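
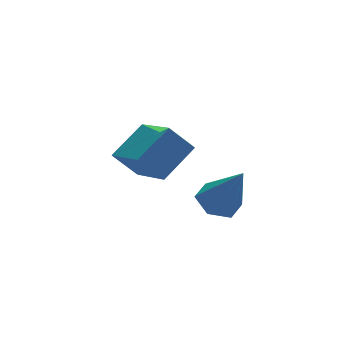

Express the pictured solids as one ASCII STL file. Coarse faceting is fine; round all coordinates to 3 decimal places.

solid 
facet normal -0.624 0.259 0.737
outer loop
vertex 1.469 0.303 3.67
vertex 2.632 0.853 4.461
vertex 1.217 2.003 2.859
endloop
endfacet
facet normal -0.770 -0.364 -0.524
outer loop
vertex 1.928 1.707 2.019
vertex 1.469 0.303 3.67
vertex 1.217 2.003 2.859
endloop
endfacet
facet normal -0.624 0.259 0.737
outer loop
vertex 1.217 2.003 2.859
vertex 2.632 0.853 4.461
vertex 2.38 2.552 3.65
endloop
endfacet
facet normal -0.132 0.895 -0.427
outer loop
vertex 2.38 2.552 3.65
vertex 1.928 1.707 2.019
vertex 1.217 2.003 2.859
endloop
endfacet
facet normal 0.132 -0.894 0.427
outer loop
vertex 1.469 0.303 3.67
vertex 3.343 0.557 3.621
vertex 2.632 0.853 4.461
endloop
endfacet
facet normal -0.770 -0.364 -0.524
outer loop
vertex 2.18 0.008 2.83
vertex 1.469 0.303 3.67
vertex 1.928 1.707 2.019
endloop
endfacet
facet normal 0.132 -0.895 0.426
outer loop
vertex 2.18 0.008 2.83
vertex 3.343 0.557 3.621
vertex 1.469 0.303 3.67
endloop
endfacet
facet normal 0.770 0.364 0.524
outer loop
vertex 2.632 0.853 4.461
vertex 3.343 0.557 3.621
vertex 2.38 2.552 3.65
endloop
endfacet
facet normal -0.133 0.895 -0.427
outer loop
vertex 3.091 2.257 2.81
vertex 1.928 1.707 2.019
vertex 2.38 2.552 3.65
endloop
endfacet
facet normal 0.770 0.364 0.524
outer loop
vertex 2.38 2.552 3.65
vertex 3.343 0.557 3.621
vertex 3.091 2.257 2.81
endloop
endfacet
facet normal 0.624 -0.259 -0.737
outer loop
vertex 3.091 2.257 2.81
vertex 2.18 0.008 2.83
vertex 1.928 1.707 2.019
endloop
endfacet
facet normal 0.624 -0.259 -0.737
outer loop
vertex 3.343 0.557 3.621
vertex 2.18 0.008 2.83
vertex 3.091 2.257 2.81
endloop
endfacet
facet normal -0.242 0.429 -0.870
outer loop
vertex 3.946 -1.718 2.46
vertex 3.262 -1.592 2.712
vertex 3.792 -1.087 2.814
endloop
endfacet
facet normal 0.974 0.136 0.181
outer loop
vertex 3.946 -1.718 2.46
vertex 3.792 -1.087 2.814
vertex 3.698 -2.368 4.288
endloop
endfacet
facet normal -0.241 0.428 -0.871
outer loop
vertex 3.792 -1.087 2.814
vertex 3.262 -1.592 2.712
vertex 3.108 -0.961 3.065
endloop
endfacet
facet normal 0.357 0.694 0.626
outer loop
vertex 3.792 -1.087 2.814
vertex 3.108 -0.961 3.065
vertex 3.698 -2.368 4.288
endloop
endfacet
facet normal -0.242 0.428 -0.871
outer loop
vertex 3.108 -0.961 3.065
vertex 3.262 -1.592 2.712
vertex 2.577 -1.467 2.964
endloop
endfacet
facet normal -0.535 0.415 0.736
outer loop
vertex 3.108 -0.961 3.065
vertex 2.577 -1.467 2.964
vertex 3.698 -2.368 4.288
endloop
endfacet
facet normal -0.242 0.429 -0.870
outer loop
vertex 2.577 -1.467 2.964
vertex 3.262 -1.592 2.712
vertex 2.731 -2.098 2.61
endloop
endfacet
facet normal -0.813 -0.423 0.400
outer loop
vertex 2.577 -1.467 2.964
vertex 2.731 -2.098 2.61
vertex 3.698 -2.368 4.288
endloop
endfacet
facet normal -0.241 0.428 -0.871
outer loop
vertex 2.731 -2.098 2.61
vertex 3.262 -1.592 2.712
vertex 3.415 -2.224 2.359
endloop
endfacet
facet normal -0.197 -0.979 -0.044
outer loop
vertex 2.731 -2.098 2.61
vertex 3.415 -2.224 2.359
vertex 3.698 -2.368 4.288
endloop
endfacet
facet normal -0.242 0.428 -0.871
outer loop
vertex 3.415 -2.224 2.359
vertex 3.262 -1.592 2.712
vertex 3.946 -1.718 2.46
endloop
endfacet
facet normal 0.697 -0.700 -0.155
outer loop
vertex 3.415 -2.224 2.359
vertex 3.946 -1.718 2.46
vertex 3.698 -2.368 4.288
endloop
endfacet

endsolid


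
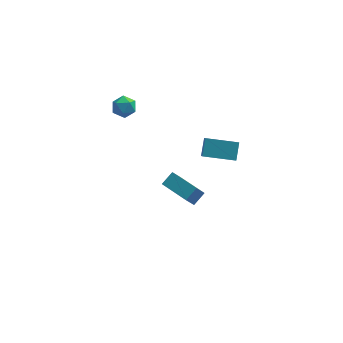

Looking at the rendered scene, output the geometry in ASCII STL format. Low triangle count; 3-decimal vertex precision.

solid 
facet normal -0.603 -0.577 -0.550
outer loop
vertex 0.46 -4.74 3.752
vertex -0.802 -3.442 3.774
vertex 0.878 -4.317 2.85
endloop
endfacet
facet normal 0.697 -0.717 -0.014
outer loop
vertex 1.422 -3.798 3.346
vertex 0.46 -4.74 3.752
vertex 0.878 -4.317 2.85
endloop
endfacet
facet normal -0.603 -0.576 -0.551
outer loop
vertex 0.878 -4.317 2.85
vertex -0.802 -3.442 3.774
vertex -0.383 -3.019 2.873
endloop
endfacet
facet normal 0.388 0.391 -0.835
outer loop
vertex -0.383 -3.019 2.873
vertex 1.422 -3.798 3.346
vertex 0.878 -4.317 2.85
endloop
endfacet
facet normal -0.388 -0.391 0.835
outer loop
vertex 0.46 -4.74 3.752
vertex -0.258 -2.923 4.27
vertex -0.802 -3.442 3.774
endloop
endfacet
facet normal 0.697 -0.717 -0.013
outer loop
vertex 1.003 -4.221 4.247
vertex 0.46 -4.74 3.752
vertex 1.422 -3.798 3.346
endloop
endfacet
facet normal -0.387 -0.391 0.835
outer loop
vertex 1.003 -4.221 4.247
vertex -0.258 -2.923 4.27
vertex 0.46 -4.74 3.752
endloop
endfacet
facet normal -0.696 0.718 0.013
outer loop
vertex -0.802 -3.442 3.774
vertex -0.258 -2.923 4.27
vertex -0.383 -3.019 2.873
endloop
endfacet
facet normal 0.387 0.391 -0.835
outer loop
vertex 0.16 -2.5 3.368
vertex 1.422 -3.798 3.346
vertex -0.383 -3.019 2.873
endloop
endfacet
facet normal -0.697 0.717 0.013
outer loop
vertex -0.383 -3.019 2.873
vertex -0.258 -2.923 4.27
vertex 0.16 -2.5 3.368
endloop
endfacet
facet normal 0.603 0.577 0.551
outer loop
vertex 0.16 -2.5 3.368
vertex 1.003 -4.221 4.247
vertex 1.422 -3.798 3.346
endloop
endfacet
facet normal 0.604 0.577 0.550
outer loop
vertex -0.258 -2.923 4.27
vertex 1.003 -4.221 4.247
vertex 0.16 -2.5 3.368
endloop
endfacet
facet normal -0.988 0.070 0.139
outer loop
vertex 1.582 2.943 1.167
vertex 1.526 3.718 0.375
vertex 1.407 2.096 0.35
endloop
endfacet
facet normal 0.051 -0.699 0.714
outer loop
vertex 3.294 1.962 0.085
vertex 1.582 2.943 1.167
vertex 1.407 2.096 0.35
endloop
endfacet
facet normal -0.988 0.070 0.139
outer loop
vertex 1.407 2.096 0.35
vertex 1.526 3.718 0.375
vertex 1.351 2.871 -0.442
endloop
endfacet
facet normal -0.147 -0.712 -0.686
outer loop
vertex 1.351 2.871 -0.442
vertex 3.294 1.962 0.085
vertex 1.407 2.096 0.35
endloop
endfacet
facet normal 0.147 0.712 0.686
outer loop
vertex 1.582 2.943 1.167
vertex 3.413 3.584 0.11
vertex 1.526 3.718 0.375
endloop
endfacet
facet normal 0.051 -0.699 0.714
outer loop
vertex 3.469 2.809 0.902
vertex 1.582 2.943 1.167
vertex 3.294 1.962 0.085
endloop
endfacet
facet normal 0.147 0.712 0.686
outer loop
vertex 3.469 2.809 0.902
vertex 3.413 3.584 0.11
vertex 1.582 2.943 1.167
endloop
endfacet
facet normal -0.051 0.699 -0.714
outer loop
vertex 1.526 3.718 0.375
vertex 3.413 3.584 0.11
vertex 1.351 2.871 -0.442
endloop
endfacet
facet normal -0.147 -0.712 -0.686
outer loop
vertex 3.238 2.737 -0.707
vertex 3.294 1.962 0.085
vertex 1.351 2.871 -0.442
endloop
endfacet
facet normal -0.051 0.699 -0.714
outer loop
vertex 1.351 2.871 -0.442
vertex 3.413 3.584 0.11
vertex 3.238 2.737 -0.707
endloop
endfacet
facet normal 0.988 -0.070 -0.139
outer loop
vertex 3.238 2.737 -0.707
vertex 3.469 2.809 0.902
vertex 3.294 1.962 0.085
endloop
endfacet
facet normal 0.988 -0.070 -0.139
outer loop
vertex 3.413 3.584 0.11
vertex 3.469 2.809 0.902
vertex 3.238 2.737 -0.707
endloop
endfacet
facet normal -0.899 0.149 -0.412
outer loop
vertex -3.292 3.902 2.775
vertex -3.58 3.31 3.189
vertex -3.594 4.031 3.48
endloop
endfacet
facet normal -0.534 0.761 -0.368
outer loop
vertex -3.292 3.902 2.775
vertex -3.594 4.031 3.48
vertex -2.937 4.389 3.266
endloop
endfacet
facet normal 0.075 0.680 -0.729
outer loop
vertex -3.292 3.902 2.775
vertex -2.937 4.389 3.266
vertex -2.517 3.889 2.843
endloop
endfacet
facet normal 0.088 0.019 -0.996
outer loop
vertex -3.292 3.902 2.775
vertex -2.517 3.889 2.843
vertex -2.915 3.222 2.795
endloop
endfacet
facet normal -0.515 -0.309 -0.800
outer loop
vertex -3.292 3.902 2.775
vertex -2.915 3.222 2.795
vertex -3.58 3.31 3.189
endloop
endfacet
facet normal -0.372 0.872 0.318
outer loop
vertex -2.937 4.389 3.266
vertex -3.594 4.031 3.48
vertex -3.005 4.098 3.985
endloop
endfacet
facet normal -0.962 -0.118 0.247
outer loop
vertex -3.594 4.031 3.48
vertex -3.58 3.31 3.189
vertex -3.403 3.431 3.937
endloop
endfacet
facet normal -0.339 -0.860 -0.380
outer loop
vertex -3.58 3.31 3.189
vertex -2.915 3.222 2.795
vertex -2.983 2.931 3.514
endloop
endfacet
facet normal 0.636 -0.329 -0.698
outer loop
vertex -2.915 3.222 2.795
vertex -2.517 3.889 2.843
vertex -2.326 3.289 3.3
endloop
endfacet
facet normal 0.616 0.742 -0.266
outer loop
vertex -2.517 3.889 2.843
vertex -2.937 4.389 3.266
vertex -2.34 4.01 3.591
endloop
endfacet
facet normal -0.088 -0.019 0.996
outer loop
vertex -2.628 3.418 4.005
vertex -3.005 4.098 3.985
vertex -3.403 3.431 3.937
endloop
endfacet
facet normal -0.075 -0.680 0.729
outer loop
vertex -2.628 3.418 4.005
vertex -3.403 3.431 3.937
vertex -2.983 2.931 3.514
endloop
endfacet
facet normal 0.534 -0.761 0.368
outer loop
vertex -2.628 3.418 4.005
vertex -2.983 2.931 3.514
vertex -2.326 3.289 3.3
endloop
endfacet
facet normal 0.899 -0.149 0.412
outer loop
vertex -2.628 3.418 4.005
vertex -2.326 3.289 3.3
vertex -2.34 4.01 3.591
endloop
endfacet
facet normal 0.515 0.309 0.800
outer loop
vertex -2.628 3.418 4.005
vertex -2.34 4.01 3.591
vertex -3.005 4.098 3.985
endloop
endfacet
facet normal -0.636 0.329 0.698
outer loop
vertex -3.403 3.431 3.937
vertex -3.005 4.098 3.985
vertex -3.594 4.031 3.48
endloop
endfacet
facet normal -0.616 -0.742 0.266
outer loop
vertex -2.983 2.931 3.514
vertex -3.403 3.431 3.937
vertex -3.58 3.31 3.189
endloop
endfacet
facet normal 0.372 -0.872 -0.318
outer loop
vertex -2.326 3.289 3.3
vertex -2.983 2.931 3.514
vertex -2.915 3.222 2.795
endloop
endfacet
facet normal 0.962 0.118 -0.247
outer loop
vertex -2.34 4.01 3.591
vertex -2.326 3.289 3.3
vertex -2.517 3.889 2.843
endloop
endfacet
facet normal 0.339 0.860 0.380
outer loop
vertex -3.005 4.098 3.985
vertex -2.34 4.01 3.591
vertex -2.937 4.389 3.266
endloop
endfacet

endsolid


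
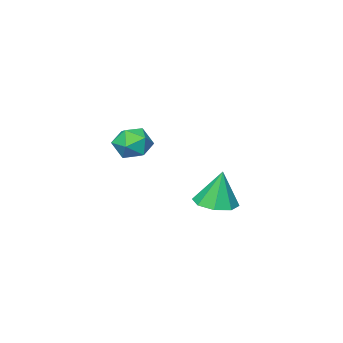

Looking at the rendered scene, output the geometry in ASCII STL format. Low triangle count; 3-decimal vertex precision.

solid 
facet normal -0.379 0.925 -0.008
outer loop
vertex 3.228 0.047 1.344
vertex 2.642 -0.191 1.603
vertex 3.141 0.017 2.021
endloop
endfacet
facet normal 0.327 0.941 0.084
outer loop
vertex 3.228 0.047 1.344
vertex 3.141 0.017 2.021
vertex 3.739 -0.166 1.745
endloop
endfacet
facet normal 0.629 0.614 -0.476
outer loop
vertex 3.228 0.047 1.344
vertex 3.739 -0.166 1.745
vertex 3.609 -0.489 1.156
endloop
endfacet
facet normal 0.109 0.397 -0.911
outer loop
vertex 3.228 0.047 1.344
vertex 3.609 -0.489 1.156
vertex 2.931 -0.504 1.068
endloop
endfacet
facet normal -0.515 0.589 -0.623
outer loop
vertex 3.228 0.047 1.344
vertex 2.931 -0.504 1.068
vertex 2.642 -0.191 1.603
endloop
endfacet
facet normal 0.482 0.565 0.669
outer loop
vertex 3.739 -0.166 1.745
vertex 3.141 0.017 2.021
vertex 3.469 -0.536 2.252
endloop
endfacet
facet normal -0.662 0.539 0.522
outer loop
vertex 3.141 0.017 2.021
vertex 2.642 -0.191 1.603
vertex 2.791 -0.551 2.164
endloop
endfacet
facet normal -0.881 -0.005 -0.473
outer loop
vertex 2.642 -0.191 1.603
vertex 2.931 -0.504 1.068
vertex 2.661 -0.874 1.575
endloop
endfacet
facet normal 0.129 -0.316 -0.940
outer loop
vertex 2.931 -0.504 1.068
vertex 3.609 -0.489 1.156
vertex 3.259 -1.057 1.299
endloop
endfacet
facet normal 0.971 0.037 -0.234
outer loop
vertex 3.609 -0.489 1.156
vertex 3.739 -0.166 1.745
vertex 3.758 -0.849 1.717
endloop
endfacet
facet normal -0.109 -0.397 0.911
outer loop
vertex 3.172 -1.087 1.976
vertex 3.469 -0.536 2.252
vertex 2.791 -0.551 2.164
endloop
endfacet
facet normal -0.629 -0.614 0.476
outer loop
vertex 3.172 -1.087 1.976
vertex 2.791 -0.551 2.164
vertex 2.661 -0.874 1.575
endloop
endfacet
facet normal -0.327 -0.941 -0.084
outer loop
vertex 3.172 -1.087 1.976
vertex 2.661 -0.874 1.575
vertex 3.259 -1.057 1.299
endloop
endfacet
facet normal 0.379 -0.925 0.008
outer loop
vertex 3.172 -1.087 1.976
vertex 3.259 -1.057 1.299
vertex 3.758 -0.849 1.717
endloop
endfacet
facet normal 0.515 -0.589 0.623
outer loop
vertex 3.172 -1.087 1.976
vertex 3.758 -0.849 1.717
vertex 3.469 -0.536 2.252
endloop
endfacet
facet normal -0.129 0.316 0.940
outer loop
vertex 2.791 -0.551 2.164
vertex 3.469 -0.536 2.252
vertex 3.141 0.017 2.021
endloop
endfacet
facet normal -0.971 -0.037 0.234
outer loop
vertex 2.661 -0.874 1.575
vertex 2.791 -0.551 2.164
vertex 2.642 -0.191 1.603
endloop
endfacet
facet normal -0.482 -0.565 -0.669
outer loop
vertex 3.259 -1.057 1.299
vertex 2.661 -0.874 1.575
vertex 2.931 -0.504 1.068
endloop
endfacet
facet normal 0.662 -0.539 -0.522
outer loop
vertex 3.758 -0.849 1.717
vertex 3.259 -1.057 1.299
vertex 3.609 -0.489 1.156
endloop
endfacet
facet normal 0.881 0.005 0.473
outer loop
vertex 3.469 -0.536 2.252
vertex 3.758 -0.849 1.717
vertex 3.739 -0.166 1.745
endloop
endfacet
facet normal 0.109 -0.117 -0.987
outer loop
vertex 0.081 -1.148 -2.047
vertex -0.684 -1.151 -2.131
vertex -0.139 -0.608 -2.135
endloop
endfacet
facet normal 0.772 0.396 0.497
outer loop
vertex 0.081 -1.148 -2.047
vertex -0.139 -0.608 -2.135
vertex -0.836 -0.989 -0.749
endloop
endfacet
facet normal 0.108 -0.116 -0.987
outer loop
vertex -0.139 -0.608 -2.135
vertex -0.684 -1.151 -2.131
vertex -0.678 -0.387 -2.22
endloop
endfacet
facet normal 0.296 0.872 0.389
outer loop
vertex -0.139 -0.608 -2.135
vertex -0.678 -0.387 -2.22
vertex -0.836 -0.989 -0.749
endloop
endfacet
facet normal 0.108 -0.116 -0.987
outer loop
vertex -0.678 -0.387 -2.22
vertex -0.684 -1.151 -2.131
vertex -1.221 -0.613 -2.253
endloop
endfacet
facet normal -0.381 0.869 0.315
outer loop
vertex -0.678 -0.387 -2.22
vertex -1.221 -0.613 -2.253
vertex -0.836 -0.989 -0.749
endloop
endfacet
facet normal 0.109 -0.115 -0.987
outer loop
vertex -1.221 -0.613 -2.253
vertex -0.684 -1.151 -2.131
vertex -1.449 -1.155 -2.215
endloop
endfacet
facet normal -0.866 0.386 0.318
outer loop
vertex -1.221 -0.613 -2.253
vertex -1.449 -1.155 -2.215
vertex -0.836 -0.989 -0.749
endloop
endfacet
facet normal 0.109 -0.116 -0.987
outer loop
vertex -1.449 -1.155 -2.215
vertex -0.684 -1.151 -2.131
vertex -1.229 -1.695 -2.127
endloop
endfacet
facet normal -0.871 -0.290 0.397
outer loop
vertex -1.449 -1.155 -2.215
vertex -1.229 -1.695 -2.127
vertex -0.836 -0.989 -0.749
endloop
endfacet
facet normal 0.108 -0.116 -0.987
outer loop
vertex -1.229 -1.695 -2.127
vertex -0.684 -1.151 -2.131
vertex -0.69 -1.916 -2.042
endloop
endfacet
facet normal -0.394 -0.767 0.506
outer loop
vertex -1.229 -1.695 -2.127
vertex -0.69 -1.916 -2.042
vertex -0.836 -0.989 -0.749
endloop
endfacet
facet normal 0.108 -0.116 -0.987
outer loop
vertex -0.69 -1.916 -2.042
vertex -0.684 -1.151 -2.131
vertex -0.147 -1.689 -2.009
endloop
endfacet
facet normal 0.284 -0.764 0.580
outer loop
vertex -0.69 -1.916 -2.042
vertex -0.147 -1.689 -2.009
vertex -0.836 -0.989 -0.749
endloop
endfacet
facet normal 0.109 -0.115 -0.987
outer loop
vertex -0.147 -1.689 -2.009
vertex -0.684 -1.151 -2.131
vertex 0.081 -1.148 -2.047
endloop
endfacet
facet normal 0.767 -0.283 0.576
outer loop
vertex -0.147 -1.689 -2.009
vertex 0.081 -1.148 -2.047
vertex -0.836 -0.989 -0.749
endloop
endfacet

endsolid


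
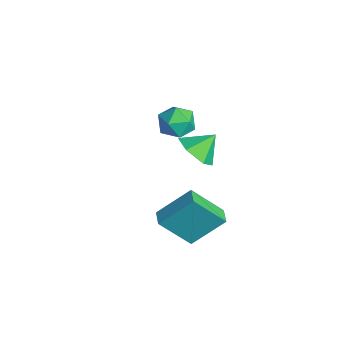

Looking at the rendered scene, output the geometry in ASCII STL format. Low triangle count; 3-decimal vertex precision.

solid 
facet normal -0.690 0.721 0.063
outer loop
vertex -3.825 2.435 0.011
vertex -4.189 2.017 0.804
vertex -3.489 2.68 0.884
endloop
endfacet
facet normal -0.090 0.967 -0.237
outer loop
vertex -3.825 2.435 0.011
vertex -3.489 2.68 0.884
vertex -2.875 2.557 0.147
endloop
endfacet
facet normal 0.043 0.576 -0.817
outer loop
vertex -3.825 2.435 0.011
vertex -2.875 2.557 0.147
vertex -3.196 1.819 -0.39
endloop
endfacet
facet normal -0.474 0.087 -0.876
outer loop
vertex -3.825 2.435 0.011
vertex -3.196 1.819 -0.39
vertex -4.008 1.485 0.016
endloop
endfacet
facet normal -0.927 0.177 -0.332
outer loop
vertex -3.825 2.435 0.011
vertex -4.008 1.485 0.016
vertex -4.189 2.017 0.804
endloop
endfacet
facet normal 0.444 0.867 0.225
outer loop
vertex -2.875 2.557 0.147
vertex -3.489 2.68 0.884
vertex -2.652 2.215 1.024
endloop
endfacet
facet normal -0.525 0.469 0.710
outer loop
vertex -3.489 2.68 0.884
vertex -4.189 2.017 0.804
vertex -3.464 1.881 1.43
endloop
endfacet
facet normal -0.908 -0.413 0.070
outer loop
vertex -4.189 2.017 0.804
vertex -4.008 1.485 0.016
vertex -3.785 1.143 0.893
endloop
endfacet
facet normal -0.175 -0.559 -0.810
outer loop
vertex -4.008 1.485 0.016
vertex -3.196 1.819 -0.39
vertex -3.171 1.02 0.156
endloop
endfacet
facet normal 0.660 0.232 -0.714
outer loop
vertex -3.196 1.819 -0.39
vertex -2.875 2.557 0.147
vertex -2.471 1.683 0.236
endloop
endfacet
facet normal 0.474 -0.087 0.876
outer loop
vertex -2.835 1.265 1.029
vertex -2.652 2.215 1.024
vertex -3.464 1.881 1.43
endloop
endfacet
facet normal -0.043 -0.576 0.817
outer loop
vertex -2.835 1.265 1.029
vertex -3.464 1.881 1.43
vertex -3.785 1.143 0.893
endloop
endfacet
facet normal 0.090 -0.967 0.237
outer loop
vertex -2.835 1.265 1.029
vertex -3.785 1.143 0.893
vertex -3.171 1.02 0.156
endloop
endfacet
facet normal 0.690 -0.721 -0.063
outer loop
vertex -2.835 1.265 1.029
vertex -3.171 1.02 0.156
vertex -2.471 1.683 0.236
endloop
endfacet
facet normal 0.927 -0.177 0.332
outer loop
vertex -2.835 1.265 1.029
vertex -2.471 1.683 0.236
vertex -2.652 2.215 1.024
endloop
endfacet
facet normal 0.175 0.559 0.810
outer loop
vertex -3.464 1.881 1.43
vertex -2.652 2.215 1.024
vertex -3.489 2.68 0.884
endloop
endfacet
facet normal -0.660 -0.232 0.714
outer loop
vertex -3.785 1.143 0.893
vertex -3.464 1.881 1.43
vertex -4.189 2.017 0.804
endloop
endfacet
facet normal -0.444 -0.867 -0.225
outer loop
vertex -3.171 1.02 0.156
vertex -3.785 1.143 0.893
vertex -4.008 1.485 0.016
endloop
endfacet
facet normal 0.525 -0.469 -0.710
outer loop
vertex -2.471 1.683 0.236
vertex -3.171 1.02 0.156
vertex -3.196 1.819 -0.39
endloop
endfacet
facet normal 0.908 0.413 -0.070
outer loop
vertex -2.652 2.215 1.024
vertex -2.471 1.683 0.236
vertex -2.875 2.557 0.147
endloop
endfacet
facet normal 0.061 -0.765 -0.641
outer loop
vertex 0.301 0.885 2.25
vertex -0.101 1.468 1.516
vertex 0.91 1.439 1.647
endloop
endfacet
facet normal 0.620 0.156 0.769
outer loop
vertex 0.301 0.885 2.25
vertex 0.91 1.439 1.647
vertex -0.179 2.432 2.324
endloop
endfacet
facet normal 0.061 -0.764 -0.642
outer loop
vertex 0.91 1.439 1.647
vertex -0.101 1.468 1.516
vertex 0.507 2.022 0.914
endloop
endfacet
facet normal 0.715 0.683 0.150
outer loop
vertex 0.91 1.439 1.647
vertex 0.507 2.022 0.914
vertex -0.179 2.432 2.324
endloop
endfacet
facet normal 0.062 -0.765 -0.641
outer loop
vertex 0.507 2.022 0.914
vertex -0.101 1.468 1.516
vertex -0.504 2.051 0.782
endloop
endfacet
facet normal 0.061 0.966 -0.251
outer loop
vertex 0.507 2.022 0.914
vertex -0.504 2.051 0.782
vertex -0.179 2.432 2.324
endloop
endfacet
facet normal 0.061 -0.765 -0.641
outer loop
vertex -0.504 2.051 0.782
vertex -0.101 1.468 1.516
vertex -1.113 1.497 1.385
endloop
endfacet
facet normal -0.690 0.723 -0.033
outer loop
vertex -0.504 2.051 0.782
vertex -1.113 1.497 1.385
vertex -0.179 2.432 2.324
endloop
endfacet
facet normal 0.061 -0.765 -0.642
outer loop
vertex -1.113 1.497 1.385
vertex -0.101 1.468 1.516
vertex -0.71 0.914 2.118
endloop
endfacet
facet normal -0.786 0.195 0.587
outer loop
vertex -1.113 1.497 1.385
vertex -0.71 0.914 2.118
vertex -0.179 2.432 2.324
endloop
endfacet
facet normal 0.062 -0.765 -0.641
outer loop
vertex -0.71 0.914 2.118
vertex -0.101 1.468 1.516
vertex 0.301 0.885 2.25
endloop
endfacet
facet normal -0.131 -0.088 0.987
outer loop
vertex -0.71 0.914 2.118
vertex 0.301 0.885 2.25
vertex -0.179 2.432 2.324
endloop
endfacet
facet normal -0.967 0.245 -0.070
outer loop
vertex 1.868 0.504 1.044
vertex 2.314 1.825 -0.5
vertex 1.592 -0.969 -0.296
endloop
endfacet
facet normal -0.214 -0.635 0.742
outer loop
vertex 2.366 -1.165 -0.24
vertex 1.868 0.504 1.044
vertex 1.592 -0.969 -0.296
endloop
endfacet
facet normal -0.967 0.245 -0.070
outer loop
vertex 1.592 -0.969 -0.296
vertex 2.314 1.825 -0.5
vertex 2.038 0.352 -1.84
endloop
endfacet
facet normal -0.137 -0.733 -0.667
outer loop
vertex 2.038 0.352 -1.84
vertex 2.366 -1.165 -0.24
vertex 1.592 -0.969 -0.296
endloop
endfacet
facet normal 0.137 0.733 0.667
outer loop
vertex 1.868 0.504 1.044
vertex 3.088 1.629 -0.444
vertex 2.314 1.825 -0.5
endloop
endfacet
facet normal -0.214 -0.635 0.742
outer loop
vertex 2.642 0.308 1.1
vertex 1.868 0.504 1.044
vertex 2.366 -1.165 -0.24
endloop
endfacet
facet normal 0.137 0.733 0.667
outer loop
vertex 2.642 0.308 1.1
vertex 3.088 1.629 -0.444
vertex 1.868 0.504 1.044
endloop
endfacet
facet normal 0.214 0.635 -0.742
outer loop
vertex 2.314 1.825 -0.5
vertex 3.088 1.629 -0.444
vertex 2.038 0.352 -1.84
endloop
endfacet
facet normal -0.137 -0.733 -0.667
outer loop
vertex 2.812 0.156 -1.784
vertex 2.366 -1.165 -0.24
vertex 2.038 0.352 -1.84
endloop
endfacet
facet normal 0.214 0.635 -0.742
outer loop
vertex 2.038 0.352 -1.84
vertex 3.088 1.629 -0.444
vertex 2.812 0.156 -1.784
endloop
endfacet
facet normal 0.967 -0.245 0.070
outer loop
vertex 2.812 0.156 -1.784
vertex 2.642 0.308 1.1
vertex 2.366 -1.165 -0.24
endloop
endfacet
facet normal 0.967 -0.245 0.070
outer loop
vertex 3.088 1.629 -0.444
vertex 2.642 0.308 1.1
vertex 2.812 0.156 -1.784
endloop
endfacet

endsolid


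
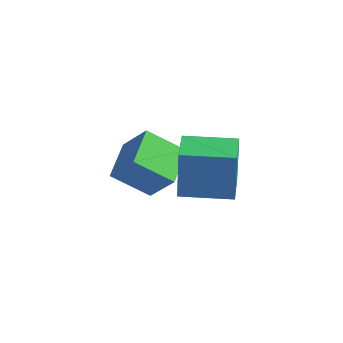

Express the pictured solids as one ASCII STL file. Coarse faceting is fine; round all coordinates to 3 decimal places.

solid 
facet normal -0.664 -0.039 -0.747
outer loop
vertex -1.436 0.473 -2.212
vertex -2.101 1.904 -1.696
vertex -0.381 1.318 -3.193
endloop
endfacet
facet normal 0.401 -0.862 -0.311
outer loop
vertex 0.621 1.376 -2.064
vertex -1.436 0.473 -2.212
vertex -0.381 1.318 -3.193
endloop
endfacet
facet normal -0.663 -0.038 -0.747
outer loop
vertex -0.381 1.318 -3.193
vertex -2.101 1.904 -1.696
vertex -1.045 2.748 -2.676
endloop
endfacet
facet normal 0.632 0.506 -0.587
outer loop
vertex -1.045 2.748 -2.676
vertex 0.621 1.376 -2.064
vertex -0.381 1.318 -3.193
endloop
endfacet
facet normal -0.632 -0.506 0.587
outer loop
vertex -1.436 0.473 -2.212
vertex -1.099 1.962 -0.567
vertex -2.101 1.904 -1.696
endloop
endfacet
facet normal 0.401 -0.862 -0.311
outer loop
vertex -0.435 0.532 -1.084
vertex -1.436 0.473 -2.212
vertex 0.621 1.376 -2.064
endloop
endfacet
facet normal -0.632 -0.506 0.587
outer loop
vertex -0.435 0.532 -1.084
vertex -1.099 1.962 -0.567
vertex -1.436 0.473 -2.212
endloop
endfacet
facet normal -0.400 0.862 0.311
outer loop
vertex -2.101 1.904 -1.696
vertex -1.099 1.962 -0.567
vertex -1.045 2.748 -2.676
endloop
endfacet
facet normal 0.632 0.506 -0.587
outer loop
vertex -0.044 2.807 -1.548
vertex 0.621 1.376 -2.064
vertex -1.045 2.748 -2.676
endloop
endfacet
facet normal -0.401 0.862 0.311
outer loop
vertex -1.045 2.748 -2.676
vertex -1.099 1.962 -0.567
vertex -0.044 2.807 -1.548
endloop
endfacet
facet normal 0.663 0.039 0.748
outer loop
vertex -0.044 2.807 -1.548
vertex -0.435 0.532 -1.084
vertex 0.621 1.376 -2.064
endloop
endfacet
facet normal 0.664 0.038 0.747
outer loop
vertex -1.099 1.962 -0.567
vertex -0.435 0.532 -1.084
vertex -0.044 2.807 -1.548
endloop
endfacet
facet normal -0.578 0.816 0.003
outer loop
vertex 1.134 1.146 0.566
vertex 2.644 2.215 0.527
vertex 1.096 1.127 -1.423
endloop
endfacet
facet normal -0.816 -0.578 0.021
outer loop
vertex 1.876 0.025 -1.427
vertex 1.134 1.146 0.566
vertex 1.096 1.127 -1.423
endloop
endfacet
facet normal -0.578 0.816 0.003
outer loop
vertex 1.096 1.127 -1.423
vertex 2.644 2.215 0.527
vertex 2.606 2.196 -1.462
endloop
endfacet
facet normal -0.019 -0.010 -1.000
outer loop
vertex 2.606 2.196 -1.462
vertex 1.876 0.025 -1.427
vertex 1.096 1.127 -1.423
endloop
endfacet
facet normal 0.019 0.010 1.000
outer loop
vertex 1.134 1.146 0.566
vertex 3.424 1.113 0.523
vertex 2.644 2.215 0.527
endloop
endfacet
facet normal -0.816 -0.578 0.021
outer loop
vertex 1.914 0.044 0.562
vertex 1.134 1.146 0.566
vertex 1.876 0.025 -1.427
endloop
endfacet
facet normal 0.019 0.010 1.000
outer loop
vertex 1.914 0.044 0.562
vertex 3.424 1.113 0.523
vertex 1.134 1.146 0.566
endloop
endfacet
facet normal 0.816 0.578 -0.021
outer loop
vertex 2.644 2.215 0.527
vertex 3.424 1.113 0.523
vertex 2.606 2.196 -1.462
endloop
endfacet
facet normal -0.019 -0.010 -1.000
outer loop
vertex 3.386 1.094 -1.466
vertex 1.876 0.025 -1.427
vertex 2.606 2.196 -1.462
endloop
endfacet
facet normal 0.816 0.578 -0.021
outer loop
vertex 2.606 2.196 -1.462
vertex 3.424 1.113 0.523
vertex 3.386 1.094 -1.466
endloop
endfacet
facet normal 0.578 -0.816 -0.003
outer loop
vertex 3.386 1.094 -1.466
vertex 1.914 0.044 0.562
vertex 1.876 0.025 -1.427
endloop
endfacet
facet normal 0.578 -0.816 -0.003
outer loop
vertex 3.424 1.113 0.523
vertex 1.914 0.044 0.562
vertex 3.386 1.094 -1.466
endloop
endfacet

endsolid


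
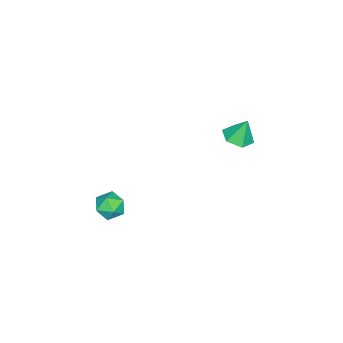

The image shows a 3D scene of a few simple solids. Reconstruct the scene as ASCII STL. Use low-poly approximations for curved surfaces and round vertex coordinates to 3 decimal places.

solid 
facet normal 0.097 -0.317 -0.943
outer loop
vertex -0.497 3.026 3.126
vertex -1.001 2.64 3.204
vertex -1.086 3.238 2.994
endloop
endfacet
facet normal 0.285 0.932 0.226
outer loop
vertex -0.497 3.026 3.126
vertex -1.086 3.238 2.994
vertex -1.099 2.96 4.156
endloop
endfacet
facet normal 0.097 -0.317 -0.943
outer loop
vertex -1.086 3.238 2.994
vertex -1.001 2.64 3.204
vertex -1.59 2.852 3.072
endloop
endfacet
facet normal -0.580 0.794 0.183
outer loop
vertex -1.086 3.238 2.994
vertex -1.59 2.852 3.072
vertex -1.099 2.96 4.156
endloop
endfacet
facet normal 0.098 -0.315 -0.944
outer loop
vertex -1.59 2.852 3.072
vertex -1.001 2.64 3.204
vertex -1.505 2.253 3.281
endloop
endfacet
facet normal -0.911 0.014 0.411
outer loop
vertex -1.59 2.852 3.072
vertex -1.505 2.253 3.281
vertex -1.099 2.96 4.156
endloop
endfacet
facet normal 0.098 -0.315 -0.944
outer loop
vertex -1.505 2.253 3.281
vertex -1.001 2.64 3.204
vertex -0.916 2.041 3.413
endloop
endfacet
facet normal -0.378 -0.626 0.682
outer loop
vertex -1.505 2.253 3.281
vertex -0.916 2.041 3.413
vertex -1.099 2.96 4.156
endloop
endfacet
facet normal 0.098 -0.315 -0.944
outer loop
vertex -0.916 2.041 3.413
vertex -1.001 2.64 3.204
vertex -0.412 2.428 3.336
endloop
endfacet
facet normal 0.486 -0.489 0.724
outer loop
vertex -0.916 2.041 3.413
vertex -0.412 2.428 3.336
vertex -1.099 2.96 4.156
endloop
endfacet
facet normal 0.097 -0.317 -0.943
outer loop
vertex -0.412 2.428 3.336
vertex -1.001 2.64 3.204
vertex -0.497 3.026 3.126
endloop
endfacet
facet normal 0.818 0.291 0.497
outer loop
vertex -0.412 2.428 3.336
vertex -0.497 3.026 3.126
vertex -1.099 2.96 4.156
endloop
endfacet
facet normal -0.302 0.200 0.932
outer loop
vertex 3.71 0.31 2.633
vertex 3.433 -0.257 2.665
vertex 4.034 -0.188 2.845
endloop
endfacet
facet normal 0.309 0.536 0.786
outer loop
vertex 3.71 0.31 2.633
vertex 4.034 -0.188 2.845
vertex 4.309 0.225 2.455
endloop
endfacet
facet normal 0.201 0.955 0.219
outer loop
vertex 3.71 0.31 2.633
vertex 4.309 0.225 2.455
vertex 3.878 0.412 2.034
endloop
endfacet
facet normal -0.480 0.877 0.015
outer loop
vertex 3.71 0.31 2.633
vertex 3.878 0.412 2.034
vertex 3.337 0.114 2.163
endloop
endfacet
facet normal -0.790 0.411 0.455
outer loop
vertex 3.71 0.31 2.633
vertex 3.337 0.114 2.163
vertex 3.433 -0.257 2.665
endloop
endfacet
facet normal 0.794 0.044 0.607
outer loop
vertex 4.309 0.225 2.455
vertex 4.034 -0.188 2.845
vertex 4.403 -0.394 2.377
endloop
endfacet
facet normal -0.195 -0.501 0.843
outer loop
vertex 4.034 -0.188 2.845
vertex 3.433 -0.257 2.665
vertex 3.862 -0.692 2.506
endloop
endfacet
facet normal -0.985 -0.159 0.071
outer loop
vertex 3.433 -0.257 2.665
vertex 3.337 0.114 2.163
vertex 3.431 -0.505 2.085
endloop
endfacet
facet normal -0.482 0.596 -0.642
outer loop
vertex 3.337 0.114 2.163
vertex 3.878 0.412 2.034
vertex 3.706 -0.092 1.695
endloop
endfacet
facet normal 0.617 0.723 -0.311
outer loop
vertex 3.878 0.412 2.034
vertex 4.309 0.225 2.455
vertex 4.307 -0.023 1.875
endloop
endfacet
facet normal 0.480 -0.877 -0.015
outer loop
vertex 4.03 -0.59 1.907
vertex 4.403 -0.394 2.377
vertex 3.862 -0.692 2.506
endloop
endfacet
facet normal -0.201 -0.955 -0.219
outer loop
vertex 4.03 -0.59 1.907
vertex 3.862 -0.692 2.506
vertex 3.431 -0.505 2.085
endloop
endfacet
facet normal -0.309 -0.536 -0.786
outer loop
vertex 4.03 -0.59 1.907
vertex 3.431 -0.505 2.085
vertex 3.706 -0.092 1.695
endloop
endfacet
facet normal 0.302 -0.200 -0.932
outer loop
vertex 4.03 -0.59 1.907
vertex 3.706 -0.092 1.695
vertex 4.307 -0.023 1.875
endloop
endfacet
facet normal 0.790 -0.411 -0.455
outer loop
vertex 4.03 -0.59 1.907
vertex 4.307 -0.023 1.875
vertex 4.403 -0.394 2.377
endloop
endfacet
facet normal 0.482 -0.596 0.642
outer loop
vertex 3.862 -0.692 2.506
vertex 4.403 -0.394 2.377
vertex 4.034 -0.188 2.845
endloop
endfacet
facet normal -0.617 -0.723 0.311
outer loop
vertex 3.431 -0.505 2.085
vertex 3.862 -0.692 2.506
vertex 3.433 -0.257 2.665
endloop
endfacet
facet normal -0.794 -0.044 -0.607
outer loop
vertex 3.706 -0.092 1.695
vertex 3.431 -0.505 2.085
vertex 3.337 0.114 2.163
endloop
endfacet
facet normal 0.195 0.501 -0.843
outer loop
vertex 4.307 -0.023 1.875
vertex 3.706 -0.092 1.695
vertex 3.878 0.412 2.034
endloop
endfacet
facet normal 0.985 0.159 -0.071
outer loop
vertex 4.403 -0.394 2.377
vertex 4.307 -0.023 1.875
vertex 4.309 0.225 2.455
endloop
endfacet

endsolid


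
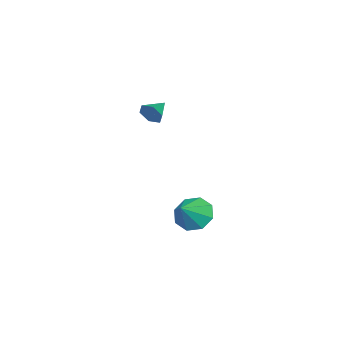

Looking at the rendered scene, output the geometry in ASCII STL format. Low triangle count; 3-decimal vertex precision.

solid 
facet normal 0.941 -0.115 -0.320
outer loop
vertex 2.622 -0.04 2.953
vertex 2.408 -0.272 2.407
vertex 2.505 0.347 2.469
endloop
endfacet
facet normal -0.170 0.749 0.640
outer loop
vertex 2.622 -0.04 2.953
vertex 2.505 0.347 2.469
vertex 1.392 -0.148 2.753
endloop
endfacet
facet normal 0.940 -0.115 -0.320
outer loop
vertex 2.505 0.347 2.469
vertex 2.408 -0.272 2.407
vertex 2.291 0.115 1.924
endloop
endfacet
facet normal -0.440 0.875 -0.200
outer loop
vertex 2.505 0.347 2.469
vertex 2.291 0.115 1.924
vertex 1.392 -0.148 2.753
endloop
endfacet
facet normal 0.940 -0.115 -0.320
outer loop
vertex 2.291 0.115 1.924
vertex 2.408 -0.272 2.407
vertex 2.194 -0.504 1.862
endloop
endfacet
facet normal -0.695 0.179 -0.697
outer loop
vertex 2.291 0.115 1.924
vertex 2.194 -0.504 1.862
vertex 1.392 -0.148 2.753
endloop
endfacet
facet normal 0.940 -0.115 -0.320
outer loop
vertex 2.194 -0.504 1.862
vertex 2.408 -0.272 2.407
vertex 2.311 -0.892 2.345
endloop
endfacet
facet normal -0.678 -0.644 -0.353
outer loop
vertex 2.194 -0.504 1.862
vertex 2.311 -0.892 2.345
vertex 1.392 -0.148 2.753
endloop
endfacet
facet normal 0.941 -0.115 -0.319
outer loop
vertex 2.311 -0.892 2.345
vertex 2.408 -0.272 2.407
vertex 2.525 -0.659 2.891
endloop
endfacet
facet normal -0.407 -0.771 0.489
outer loop
vertex 2.311 -0.892 2.345
vertex 2.525 -0.659 2.891
vertex 1.392 -0.148 2.753
endloop
endfacet
facet normal 0.941 -0.115 -0.320
outer loop
vertex 2.525 -0.659 2.891
vertex 2.408 -0.272 2.407
vertex 2.622 -0.04 2.953
endloop
endfacet
facet normal -0.154 -0.075 0.985
outer loop
vertex 2.525 -0.659 2.891
vertex 2.622 -0.04 2.953
vertex 1.392 -0.148 2.753
endloop
endfacet
facet normal -0.801 0.006 -0.599
outer loop
vertex 2.393 1.504 -4.372
vertex 1.806 1.525 -3.587
vertex 2.233 2.203 -4.151
endloop
endfacet
facet normal 0.898 0.306 -0.317
outer loop
vertex 2.393 1.504 -4.372
vertex 2.233 2.203 -4.151
vertex 2.974 1.515 -2.713
endloop
endfacet
facet normal -0.801 0.007 -0.598
outer loop
vertex 2.233 2.203 -4.151
vertex 1.806 1.525 -3.587
vertex 1.824 2.505 -3.6
endloop
endfacet
facet normal 0.632 0.774 0.045
outer loop
vertex 2.233 2.203 -4.151
vertex 1.824 2.505 -3.6
vertex 2.974 1.515 -2.713
endloop
endfacet
facet normal -0.800 0.007 -0.600
outer loop
vertex 1.824 2.505 -3.6
vertex 1.806 1.525 -3.587
vertex 1.403 2.233 -3.042
endloop
endfacet
facet normal 0.242 0.788 0.566
outer loop
vertex 1.824 2.505 -3.6
vertex 1.403 2.233 -3.042
vertex 2.974 1.515 -2.713
endloop
endfacet
facet normal -0.800 0.006 -0.599
outer loop
vertex 1.403 2.233 -3.042
vertex 1.806 1.525 -3.587
vertex 1.219 1.546 -2.803
endloop
endfacet
facet normal -0.042 0.338 0.940
outer loop
vertex 1.403 2.233 -3.042
vertex 1.219 1.546 -2.803
vertex 2.974 1.515 -2.713
endloop
endfacet
facet normal -0.800 0.007 -0.599
outer loop
vertex 1.219 1.546 -2.803
vertex 1.806 1.525 -3.587
vertex 1.378 0.847 -3.024
endloop
endfacet
facet normal -0.054 -0.312 0.948
outer loop
vertex 1.219 1.546 -2.803
vertex 1.378 0.847 -3.024
vertex 2.974 1.515 -2.713
endloop
endfacet
facet normal -0.800 0.007 -0.600
outer loop
vertex 1.378 0.847 -3.024
vertex 1.806 1.525 -3.587
vertex 1.788 0.545 -3.575
endloop
endfacet
facet normal 0.213 -0.781 0.587
outer loop
vertex 1.378 0.847 -3.024
vertex 1.788 0.545 -3.575
vertex 2.974 1.515 -2.713
endloop
endfacet
facet normal -0.801 0.007 -0.599
outer loop
vertex 1.788 0.545 -3.575
vertex 1.806 1.525 -3.587
vertex 2.208 0.817 -4.133
endloop
endfacet
facet normal 0.603 -0.795 0.066
outer loop
vertex 1.788 0.545 -3.575
vertex 2.208 0.817 -4.133
vertex 2.974 1.515 -2.713
endloop
endfacet
facet normal -0.801 0.007 -0.599
outer loop
vertex 2.208 0.817 -4.133
vertex 1.806 1.525 -3.587
vertex 2.393 1.504 -4.372
endloop
endfacet
facet normal 0.886 -0.346 -0.308
outer loop
vertex 2.208 0.817 -4.133
vertex 2.393 1.504 -4.372
vertex 2.974 1.515 -2.713
endloop
endfacet

endsolid


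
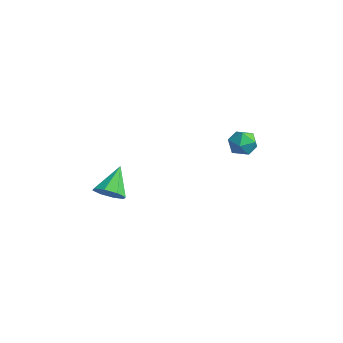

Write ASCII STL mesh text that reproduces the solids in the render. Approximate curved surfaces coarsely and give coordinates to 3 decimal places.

solid 
facet normal 0.388 -0.638 -0.665
outer loop
vertex 0.742 -4.493 -3.456
vertex 0.39 -4.0 -4.135
vertex 1.177 -3.997 -3.678
endloop
endfacet
facet normal 0.456 -0.001 0.890
outer loop
vertex 0.742 -4.493 -3.456
vertex 1.177 -3.997 -3.678
vertex -0.33 -2.82 -2.905
endloop
endfacet
facet normal 0.389 -0.638 -0.665
outer loop
vertex 1.177 -3.997 -3.678
vertex 0.39 -4.0 -4.135
vertex 1.151 -3.502 -4.168
endloop
endfacet
facet normal 0.677 0.535 0.505
outer loop
vertex 1.177 -3.997 -3.678
vertex 1.151 -3.502 -4.168
vertex -0.33 -2.82 -2.905
endloop
endfacet
facet normal 0.388 -0.638 -0.665
outer loop
vertex 1.151 -3.502 -4.168
vertex 0.39 -4.0 -4.135
vertex 0.679 -3.299 -4.638
endloop
endfacet
facet normal 0.408 0.913 -0.015
outer loop
vertex 1.151 -3.502 -4.168
vertex 0.679 -3.299 -4.638
vertex -0.33 -2.82 -2.905
endloop
endfacet
facet normal 0.389 -0.638 -0.665
outer loop
vertex 0.679 -3.299 -4.638
vertex 0.39 -4.0 -4.135
vertex 0.038 -3.507 -4.814
endloop
endfacet
facet normal -0.195 0.910 -0.365
outer loop
vertex 0.679 -3.299 -4.638
vertex 0.038 -3.507 -4.814
vertex -0.33 -2.82 -2.905
endloop
endfacet
facet normal 0.388 -0.638 -0.665
outer loop
vertex 0.038 -3.507 -4.814
vertex 0.39 -4.0 -4.135
vertex -0.397 -4.003 -4.592
endloop
endfacet
facet normal -0.777 0.529 -0.340
outer loop
vertex 0.038 -3.507 -4.814
vertex -0.397 -4.003 -4.592
vertex -0.33 -2.82 -2.905
endloop
endfacet
facet normal 0.389 -0.638 -0.665
outer loop
vertex -0.397 -4.003 -4.592
vertex 0.39 -4.0 -4.135
vertex -0.371 -4.498 -4.102
endloop
endfacet
facet normal -0.999 -0.008 0.045
outer loop
vertex -0.397 -4.003 -4.592
vertex -0.371 -4.498 -4.102
vertex -0.33 -2.82 -2.905
endloop
endfacet
facet normal 0.389 -0.638 -0.665
outer loop
vertex -0.371 -4.498 -4.102
vertex 0.39 -4.0 -4.135
vertex 0.1 -4.701 -3.632
endloop
endfacet
facet normal -0.730 -0.385 0.565
outer loop
vertex -0.371 -4.498 -4.102
vertex 0.1 -4.701 -3.632
vertex -0.33 -2.82 -2.905
endloop
endfacet
facet normal 0.389 -0.638 -0.665
outer loop
vertex 0.1 -4.701 -3.632
vertex 0.39 -4.0 -4.135
vertex 0.742 -4.493 -3.456
endloop
endfacet
facet normal -0.127 -0.383 0.915
outer loop
vertex 0.1 -4.701 -3.632
vertex 0.742 -4.493 -3.456
vertex -0.33 -2.82 -2.905
endloop
endfacet
facet normal -0.976 0.210 -0.051
outer loop
vertex 1.506 3.709 -2.34
vertex 1.325 2.848 -2.414
vertex 1.364 3.223 -1.616
endloop
endfacet
facet normal -0.632 0.695 0.343
outer loop
vertex 1.506 3.709 -2.34
vertex 1.364 3.223 -1.616
vertex 2.015 3.82 -1.627
endloop
endfacet
facet normal -0.125 0.990 -0.065
outer loop
vertex 1.506 3.709 -2.34
vertex 2.015 3.82 -1.627
vertex 2.378 3.813 -2.433
endloop
endfacet
facet normal -0.158 0.686 -0.710
outer loop
vertex 1.506 3.709 -2.34
vertex 2.378 3.813 -2.433
vertex 1.951 3.212 -2.919
endloop
endfacet
facet normal -0.684 0.204 -0.701
outer loop
vertex 1.506 3.709 -2.34
vertex 1.951 3.212 -2.919
vertex 1.325 2.848 -2.414
endloop
endfacet
facet normal -0.311 0.355 0.882
outer loop
vertex 2.015 3.82 -1.627
vertex 1.364 3.223 -1.616
vertex 2.149 3.028 -1.261
endloop
endfacet
facet normal -0.869 -0.431 0.245
outer loop
vertex 1.364 3.223 -1.616
vertex 1.325 2.848 -2.414
vertex 1.722 2.427 -1.747
endloop
endfacet
facet normal -0.395 -0.440 -0.807
outer loop
vertex 1.325 2.848 -2.414
vertex 1.951 3.212 -2.919
vertex 2.085 2.42 -2.553
endloop
endfacet
facet normal 0.456 0.341 -0.822
outer loop
vertex 1.951 3.212 -2.919
vertex 2.378 3.813 -2.433
vertex 2.736 3.017 -2.564
endloop
endfacet
facet normal 0.509 0.832 0.222
outer loop
vertex 2.378 3.813 -2.433
vertex 2.015 3.82 -1.627
vertex 2.775 3.392 -1.766
endloop
endfacet
facet normal 0.158 -0.686 0.710
outer loop
vertex 2.594 2.531 -1.84
vertex 2.149 3.028 -1.261
vertex 1.722 2.427 -1.747
endloop
endfacet
facet normal 0.125 -0.990 0.065
outer loop
vertex 2.594 2.531 -1.84
vertex 1.722 2.427 -1.747
vertex 2.085 2.42 -2.553
endloop
endfacet
facet normal 0.632 -0.695 -0.343
outer loop
vertex 2.594 2.531 -1.84
vertex 2.085 2.42 -2.553
vertex 2.736 3.017 -2.564
endloop
endfacet
facet normal 0.976 -0.210 0.051
outer loop
vertex 2.594 2.531 -1.84
vertex 2.736 3.017 -2.564
vertex 2.775 3.392 -1.766
endloop
endfacet
facet normal 0.684 -0.204 0.701
outer loop
vertex 2.594 2.531 -1.84
vertex 2.775 3.392 -1.766
vertex 2.149 3.028 -1.261
endloop
endfacet
facet normal -0.456 -0.341 0.822
outer loop
vertex 1.722 2.427 -1.747
vertex 2.149 3.028 -1.261
vertex 1.364 3.223 -1.616
endloop
endfacet
facet normal -0.509 -0.832 -0.222
outer loop
vertex 2.085 2.42 -2.553
vertex 1.722 2.427 -1.747
vertex 1.325 2.848 -2.414
endloop
endfacet
facet normal 0.311 -0.355 -0.882
outer loop
vertex 2.736 3.017 -2.564
vertex 2.085 2.42 -2.553
vertex 1.951 3.212 -2.919
endloop
endfacet
facet normal 0.869 0.431 -0.245
outer loop
vertex 2.775 3.392 -1.766
vertex 2.736 3.017 -2.564
vertex 2.378 3.813 -2.433
endloop
endfacet
facet normal 0.395 0.440 0.807
outer loop
vertex 2.149 3.028 -1.261
vertex 2.775 3.392 -1.766
vertex 2.015 3.82 -1.627
endloop
endfacet

endsolid


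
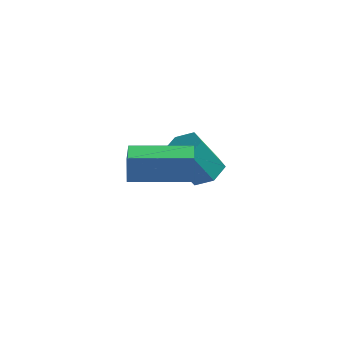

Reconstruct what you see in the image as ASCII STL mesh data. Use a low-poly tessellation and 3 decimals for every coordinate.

solid 
facet normal 0.446 0.244 -0.861
outer loop
vertex 3.806 2.761 -1.853
vertex 3.14 2.703 -2.214
vertex 3.354 3.368 -1.915
endloop
endfacet
facet normal 0.668 0.549 0.503
outer loop
vertex 3.806 2.761 -1.853
vertex 3.354 3.368 -1.915
vertex 3.065 2.354 -0.424
endloop
endfacet
facet normal 0.669 0.548 0.502
outer loop
vertex 3.065 2.354 -0.424
vertex 3.354 3.368 -1.915
vertex 2.613 2.962 -0.486
endloop
endfacet
facet normal -0.447 -0.245 0.860
outer loop
vertex 3.065 2.354 -0.424
vertex 2.613 2.962 -0.486
vertex 2.4 2.297 -0.786
endloop
endfacet
facet normal 0.446 0.244 -0.861
outer loop
vertex 3.354 3.368 -1.915
vertex 3.14 2.703 -2.214
vertex 2.688 3.311 -2.276
endloop
endfacet
facet normal -0.181 0.967 0.181
outer loop
vertex 3.354 3.368 -1.915
vertex 2.688 3.311 -2.276
vertex 2.613 2.962 -0.486
endloop
endfacet
facet normal -0.182 0.966 0.181
outer loop
vertex 2.613 2.962 -0.486
vertex 2.688 3.311 -2.276
vertex 1.947 2.904 -0.847
endloop
endfacet
facet normal -0.445 -0.246 0.861
outer loop
vertex 2.613 2.962 -0.486
vertex 1.947 2.904 -0.847
vertex 2.4 2.297 -0.786
endloop
endfacet
facet normal 0.447 0.245 -0.860
outer loop
vertex 2.688 3.311 -2.276
vertex 3.14 2.703 -2.214
vertex 2.475 2.646 -2.576
endloop
endfacet
facet normal -0.850 0.417 -0.322
outer loop
vertex 2.688 3.311 -2.276
vertex 2.475 2.646 -2.576
vertex 1.947 2.904 -0.847
endloop
endfacet
facet normal -0.850 0.417 -0.322
outer loop
vertex 1.947 2.904 -0.847
vertex 2.475 2.646 -2.576
vertex 1.734 2.239 -1.147
endloop
endfacet
facet normal -0.445 -0.246 0.861
outer loop
vertex 1.947 2.904 -0.847
vertex 1.734 2.239 -1.147
vertex 2.4 2.297 -0.786
endloop
endfacet
facet normal 0.447 0.245 -0.860
outer loop
vertex 2.475 2.646 -2.576
vertex 3.14 2.703 -2.214
vertex 2.927 2.038 -2.514
endloop
endfacet
facet normal -0.668 -0.548 -0.503
outer loop
vertex 2.475 2.646 -2.576
vertex 2.927 2.038 -2.514
vertex 1.734 2.239 -1.147
endloop
endfacet
facet normal -0.668 -0.549 -0.502
outer loop
vertex 1.734 2.239 -1.147
vertex 2.927 2.038 -2.514
vertex 2.186 1.632 -1.085
endloop
endfacet
facet normal -0.446 -0.244 0.861
outer loop
vertex 1.734 2.239 -1.147
vertex 2.186 1.632 -1.085
vertex 2.4 2.297 -0.786
endloop
endfacet
facet normal 0.445 0.246 -0.861
outer loop
vertex 2.927 2.038 -2.514
vertex 3.14 2.703 -2.214
vertex 3.593 2.096 -2.153
endloop
endfacet
facet normal 0.182 -0.967 -0.180
outer loop
vertex 2.927 2.038 -2.514
vertex 3.593 2.096 -2.153
vertex 2.186 1.632 -1.085
endloop
endfacet
facet normal 0.181 -0.967 -0.181
outer loop
vertex 2.186 1.632 -1.085
vertex 3.593 2.096 -2.153
vertex 2.852 1.689 -0.724
endloop
endfacet
facet normal -0.446 -0.244 0.861
outer loop
vertex 2.186 1.632 -1.085
vertex 2.852 1.689 -0.724
vertex 2.4 2.297 -0.786
endloop
endfacet
facet normal 0.445 0.246 -0.861
outer loop
vertex 3.593 2.096 -2.153
vertex 3.14 2.703 -2.214
vertex 3.806 2.761 -1.853
endloop
endfacet
facet normal 0.850 -0.417 0.322
outer loop
vertex 3.593 2.096 -2.153
vertex 3.806 2.761 -1.853
vertex 2.852 1.689 -0.724
endloop
endfacet
facet normal 0.850 -0.417 0.322
outer loop
vertex 2.852 1.689 -0.724
vertex 3.806 2.761 -1.853
vertex 3.065 2.354 -0.424
endloop
endfacet
facet normal -0.447 -0.245 0.860
outer loop
vertex 2.852 1.689 -0.724
vertex 3.065 2.354 -0.424
vertex 2.4 2.297 -0.786
endloop
endfacet
facet normal -0.953 -0.303 -0.006
outer loop
vertex 1.9 -1.887 1.371
vertex 1.436 -0.418 0.871
vertex 1.995 -2.168 0.458
endloop
endfacet
facet normal 0.287 -0.907 0.309
outer loop
vertex 4.024 -1.522 0.469
vertex 1.9 -1.887 1.371
vertex 1.995 -2.168 0.458
endloop
endfacet
facet normal -0.953 -0.303 -0.005
outer loop
vertex 1.995 -2.168 0.458
vertex 1.436 -0.418 0.871
vertex 1.53 -0.699 -0.042
endloop
endfacet
facet normal 0.098 -0.293 -0.951
outer loop
vertex 1.53 -0.699 -0.042
vertex 4.024 -1.522 0.469
vertex 1.995 -2.168 0.458
endloop
endfacet
facet normal -0.098 0.293 0.951
outer loop
vertex 1.9 -1.887 1.371
vertex 3.465 0.228 0.882
vertex 1.436 -0.418 0.871
endloop
endfacet
facet normal 0.287 -0.907 0.309
outer loop
vertex 3.93 -1.241 1.382
vertex 1.9 -1.887 1.371
vertex 4.024 -1.522 0.469
endloop
endfacet
facet normal -0.098 0.293 0.951
outer loop
vertex 3.93 -1.241 1.382
vertex 3.465 0.228 0.882
vertex 1.9 -1.887 1.371
endloop
endfacet
facet normal -0.287 0.907 -0.309
outer loop
vertex 1.436 -0.418 0.871
vertex 3.465 0.228 0.882
vertex 1.53 -0.699 -0.042
endloop
endfacet
facet normal 0.098 -0.293 -0.951
outer loop
vertex 3.56 -0.053 -0.031
vertex 4.024 -1.522 0.469
vertex 1.53 -0.699 -0.042
endloop
endfacet
facet normal -0.287 0.907 -0.309
outer loop
vertex 1.53 -0.699 -0.042
vertex 3.465 0.228 0.882
vertex 3.56 -0.053 -0.031
endloop
endfacet
facet normal 0.953 0.303 0.005
outer loop
vertex 3.56 -0.053 -0.031
vertex 3.93 -1.241 1.382
vertex 4.024 -1.522 0.469
endloop
endfacet
facet normal 0.953 0.304 0.006
outer loop
vertex 3.465 0.228 0.882
vertex 3.93 -1.241 1.382
vertex 3.56 -0.053 -0.031
endloop
endfacet

endsolid


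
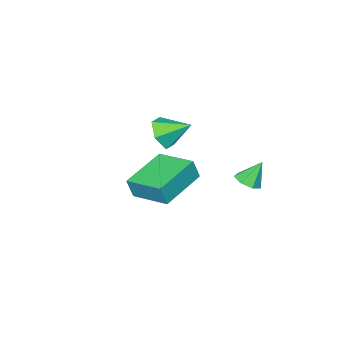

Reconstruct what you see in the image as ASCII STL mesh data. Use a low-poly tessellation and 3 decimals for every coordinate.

solid 
facet normal 0.445 -0.746 -0.496
outer loop
vertex 1.014 -4.502 0.593
vertex 0.647 -4.261 -0.099
vertex 1.381 -3.957 0.102
endloop
endfacet
facet normal 0.465 0.399 0.790
outer loop
vertex 1.014 -4.502 0.593
vertex 1.381 -3.957 0.102
vertex 0.073 -3.299 0.539
endloop
endfacet
facet normal 0.445 -0.747 -0.495
outer loop
vertex 1.381 -3.957 0.102
vertex 0.647 -4.261 -0.099
vertex 1.014 -3.717 -0.59
endloop
endfacet
facet normal 0.465 0.884 0.060
outer loop
vertex 1.381 -3.957 0.102
vertex 1.014 -3.717 -0.59
vertex 0.073 -3.299 0.539
endloop
endfacet
facet normal 0.445 -0.747 -0.494
outer loop
vertex 1.014 -3.717 -0.59
vertex 0.647 -4.261 -0.099
vertex 0.28 -4.021 -0.792
endloop
endfacet
facet normal -0.214 0.844 -0.491
outer loop
vertex 1.014 -3.717 -0.59
vertex 0.28 -4.021 -0.792
vertex 0.073 -3.299 0.539
endloop
endfacet
facet normal 0.446 -0.746 -0.495
outer loop
vertex 0.28 -4.021 -0.792
vertex 0.647 -4.261 -0.099
vertex -0.087 -4.566 -0.301
endloop
endfacet
facet normal -0.894 0.320 -0.313
outer loop
vertex 0.28 -4.021 -0.792
vertex -0.087 -4.566 -0.301
vertex 0.073 -3.299 0.539
endloop
endfacet
facet normal 0.446 -0.746 -0.495
outer loop
vertex -0.087 -4.566 -0.301
vertex 0.647 -4.261 -0.099
vertex 0.28 -4.806 0.392
endloop
endfacet
facet normal -0.894 -0.163 0.417
outer loop
vertex -0.087 -4.566 -0.301
vertex 0.28 -4.806 0.392
vertex 0.073 -3.299 0.539
endloop
endfacet
facet normal 0.445 -0.746 -0.496
outer loop
vertex 0.28 -4.806 0.392
vertex 0.647 -4.261 -0.099
vertex 1.014 -4.502 0.593
endloop
endfacet
facet normal -0.214 -0.124 0.969
outer loop
vertex 0.28 -4.806 0.392
vertex 1.014 -4.502 0.593
vertex 0.073 -3.299 0.539
endloop
endfacet
facet normal -0.966 -0.128 0.223
outer loop
vertex 2.966 -2.095 0.829
vertex 2.821 -0.507 1.112
vertex 2.754 -1.964 -0.015
endloop
endfacet
facet normal 0.089 -0.981 -0.175
outer loop
vertex 4.659 -1.713 -0.452
vertex 2.966 -2.095 0.829
vertex 2.754 -1.964 -0.015
endloop
endfacet
facet normal -0.967 -0.127 0.222
outer loop
vertex 2.754 -1.964 -0.015
vertex 2.821 -0.507 1.112
vertex 2.61 -0.376 0.268
endloop
endfacet
facet normal -0.240 0.149 -0.959
outer loop
vertex 2.61 -0.376 0.268
vertex 4.659 -1.713 -0.452
vertex 2.754 -1.964 -0.015
endloop
endfacet
facet normal 0.240 -0.149 0.959
outer loop
vertex 2.966 -2.095 0.829
vertex 4.726 -0.256 0.675
vertex 2.821 -0.507 1.112
endloop
endfacet
facet normal 0.089 -0.981 -0.175
outer loop
vertex 4.87 -1.844 0.392
vertex 2.966 -2.095 0.829
vertex 4.659 -1.713 -0.452
endloop
endfacet
facet normal 0.240 -0.149 0.959
outer loop
vertex 4.87 -1.844 0.392
vertex 4.726 -0.256 0.675
vertex 2.966 -2.095 0.829
endloop
endfacet
facet normal -0.089 0.981 0.174
outer loop
vertex 2.821 -0.507 1.112
vertex 4.726 -0.256 0.675
vertex 2.61 -0.376 0.268
endloop
endfacet
facet normal -0.240 0.149 -0.959
outer loop
vertex 4.514 -0.125 -0.169
vertex 4.659 -1.713 -0.452
vertex 2.61 -0.376 0.268
endloop
endfacet
facet normal -0.089 0.981 0.175
outer loop
vertex 2.61 -0.376 0.268
vertex 4.726 -0.256 0.675
vertex 4.514 -0.125 -0.169
endloop
endfacet
facet normal 0.967 0.128 -0.222
outer loop
vertex 4.514 -0.125 -0.169
vertex 4.87 -1.844 0.392
vertex 4.659 -1.713 -0.452
endloop
endfacet
facet normal 0.966 0.127 -0.223
outer loop
vertex 4.726 -0.256 0.675
vertex 4.87 -1.844 0.392
vertex 4.514 -0.125 -0.169
endloop
endfacet
facet normal 0.423 -0.255 -0.870
outer loop
vertex -0.358 -1.103 -1.909
vertex -0.899 -1.226 -2.136
vertex -0.6 -0.706 -2.143
endloop
endfacet
facet normal 0.523 0.646 0.556
outer loop
vertex -0.358 -1.103 -1.909
vertex -0.6 -0.706 -2.143
vertex -1.381 -0.934 -1.144
endloop
endfacet
facet normal 0.423 -0.255 -0.869
outer loop
vertex -0.6 -0.706 -2.143
vertex -0.899 -1.226 -2.136
vertex -1.067 -0.7 -2.372
endloop
endfacet
facet normal -0.070 0.983 0.169
outer loop
vertex -0.6 -0.706 -2.143
vertex -1.067 -0.7 -2.372
vertex -1.381 -0.934 -1.144
endloop
endfacet
facet normal 0.423 -0.255 -0.870
outer loop
vertex -1.067 -0.7 -2.372
vertex -0.899 -1.226 -2.136
vertex -1.408 -1.091 -2.423
endloop
endfacet
facet normal -0.748 0.661 -0.065
outer loop
vertex -1.067 -0.7 -2.372
vertex -1.408 -1.091 -2.423
vertex -1.381 -0.934 -1.144
endloop
endfacet
facet normal 0.422 -0.256 -0.870
outer loop
vertex -1.408 -1.091 -2.423
vertex -0.899 -1.226 -2.136
vertex -1.366 -1.582 -2.258
endloop
endfacet
facet normal -0.997 -0.075 0.030
outer loop
vertex -1.408 -1.091 -2.423
vertex -1.366 -1.582 -2.258
vertex -1.381 -0.934 -1.144
endloop
endfacet
facet normal 0.423 -0.257 -0.869
outer loop
vertex -1.366 -1.582 -2.258
vertex -0.899 -1.226 -2.136
vertex -0.972 -1.806 -2.0
endloop
endfacet
facet normal -0.633 -0.673 0.383
outer loop
vertex -1.366 -1.582 -2.258
vertex -0.972 -1.806 -2.0
vertex -1.381 -0.934 -1.144
endloop
endfacet
facet normal 0.423 -0.257 -0.869
outer loop
vertex -0.972 -1.806 -2.0
vertex -0.899 -1.226 -2.136
vertex -0.523 -1.592 -1.845
endloop
endfacet
facet normal 0.073 -0.681 0.729
outer loop
vertex -0.972 -1.806 -2.0
vertex -0.523 -1.592 -1.845
vertex -1.381 -0.934 -1.144
endloop
endfacet
facet normal 0.423 -0.256 -0.869
outer loop
vertex -0.523 -1.592 -1.845
vertex -0.899 -1.226 -2.136
vertex -0.358 -1.103 -1.909
endloop
endfacet
facet normal 0.586 -0.093 0.805
outer loop
vertex -0.523 -1.592 -1.845
vertex -0.358 -1.103 -1.909
vertex -1.381 -0.934 -1.144
endloop
endfacet

endsolid


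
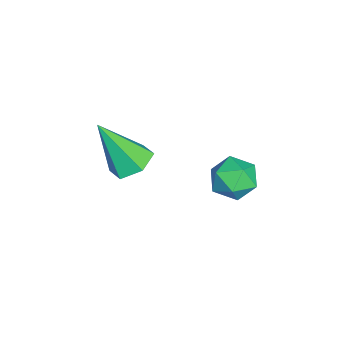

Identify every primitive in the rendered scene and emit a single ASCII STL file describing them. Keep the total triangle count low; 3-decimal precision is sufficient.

solid 
facet normal 0.011 0.511 -0.859
outer loop
vertex 1.428 -0.833 -0.981
vertex 0.89 -1.201 -1.207
vertex 0.785 -0.614 -0.859
endloop
endfacet
facet normal 0.340 0.593 0.730
outer loop
vertex 1.428 -0.833 -0.981
vertex 0.785 -0.614 -0.859
vertex 0.87 -2.099 0.307
endloop
endfacet
facet normal 0.011 0.511 -0.859
outer loop
vertex 0.785 -0.614 -0.859
vertex 0.89 -1.201 -1.207
vertex 0.247 -0.982 -1.085
endloop
endfacet
facet normal -0.596 0.474 0.648
outer loop
vertex 0.785 -0.614 -0.859
vertex 0.247 -0.982 -1.085
vertex 0.87 -2.099 0.307
endloop
endfacet
facet normal 0.011 0.510 -0.860
outer loop
vertex 0.247 -0.982 -1.085
vertex 0.89 -1.201 -1.207
vertex 0.352 -1.569 -1.432
endloop
endfacet
facet normal -0.939 -0.283 0.194
outer loop
vertex 0.247 -0.982 -1.085
vertex 0.352 -1.569 -1.432
vertex 0.87 -2.099 0.307
endloop
endfacet
facet normal 0.011 0.510 -0.860
outer loop
vertex 0.352 -1.569 -1.432
vertex 0.89 -1.201 -1.207
vertex 0.995 -1.788 -1.554
endloop
endfacet
facet normal -0.347 -0.921 -0.177
outer loop
vertex 0.352 -1.569 -1.432
vertex 0.995 -1.788 -1.554
vertex 0.87 -2.099 0.307
endloop
endfacet
facet normal 0.012 0.510 -0.860
outer loop
vertex 0.995 -1.788 -1.554
vertex 0.89 -1.201 -1.207
vertex 1.533 -1.42 -1.328
endloop
endfacet
facet normal 0.589 -0.803 -0.095
outer loop
vertex 0.995 -1.788 -1.554
vertex 1.533 -1.42 -1.328
vertex 0.87 -2.099 0.307
endloop
endfacet
facet normal 0.012 0.510 -0.860
outer loop
vertex 1.533 -1.42 -1.328
vertex 0.89 -1.201 -1.207
vertex 1.428 -0.833 -0.981
endloop
endfacet
facet normal 0.932 -0.046 0.359
outer loop
vertex 1.533 -1.42 -1.328
vertex 1.428 -0.833 -0.981
vertex 0.87 -2.099 0.307
endloop
endfacet
facet normal 0.062 0.855 0.515
outer loop
vertex 2.676 2.25 0.008
vertex 2.03 2.141 0.267
vertex 2.593 1.893 0.61
endloop
endfacet
facet normal 0.707 0.561 0.430
outer loop
vertex 2.676 2.25 0.008
vertex 2.593 1.893 0.61
vertex 3.06 1.673 0.13
endloop
endfacet
facet normal 0.827 0.493 -0.269
outer loop
vertex 2.676 2.25 0.008
vertex 3.06 1.673 0.13
vertex 2.785 1.785 -0.509
endloop
endfacet
facet normal 0.256 0.745 -0.616
outer loop
vertex 2.676 2.25 0.008
vertex 2.785 1.785 -0.509
vertex 2.149 2.074 -0.424
endloop
endfacet
facet normal -0.216 0.968 -0.131
outer loop
vertex 2.676 2.25 0.008
vertex 2.149 2.074 -0.424
vertex 2.03 2.141 0.267
endloop
endfacet
facet normal 0.692 -0.094 0.716
outer loop
vertex 3.06 1.673 0.13
vertex 2.593 1.893 0.61
vertex 2.651 1.206 0.464
endloop
endfacet
facet normal -0.353 0.381 0.855
outer loop
vertex 2.593 1.893 0.61
vertex 2.03 2.141 0.267
vertex 2.015 1.495 0.549
endloop
endfacet
facet normal -0.802 0.565 -0.193
outer loop
vertex 2.03 2.141 0.267
vertex 2.149 2.074 -0.424
vertex 1.74 1.607 -0.09
endloop
endfacet
facet normal -0.038 0.205 -0.978
outer loop
vertex 2.149 2.074 -0.424
vertex 2.785 1.785 -0.509
vertex 2.207 1.387 -0.57
endloop
endfacet
facet normal 0.886 -0.203 -0.417
outer loop
vertex 2.785 1.785 -0.509
vertex 3.06 1.673 0.13
vertex 2.77 1.139 -0.227
endloop
endfacet
facet normal -0.256 -0.745 0.616
outer loop
vertex 2.124 1.03 0.032
vertex 2.651 1.206 0.464
vertex 2.015 1.495 0.549
endloop
endfacet
facet normal -0.827 -0.493 0.269
outer loop
vertex 2.124 1.03 0.032
vertex 2.015 1.495 0.549
vertex 1.74 1.607 -0.09
endloop
endfacet
facet normal -0.707 -0.561 -0.430
outer loop
vertex 2.124 1.03 0.032
vertex 1.74 1.607 -0.09
vertex 2.207 1.387 -0.57
endloop
endfacet
facet normal -0.062 -0.855 -0.515
outer loop
vertex 2.124 1.03 0.032
vertex 2.207 1.387 -0.57
vertex 2.77 1.139 -0.227
endloop
endfacet
facet normal 0.216 -0.968 0.131
outer loop
vertex 2.124 1.03 0.032
vertex 2.77 1.139 -0.227
vertex 2.651 1.206 0.464
endloop
endfacet
facet normal 0.038 -0.205 0.978
outer loop
vertex 2.015 1.495 0.549
vertex 2.651 1.206 0.464
vertex 2.593 1.893 0.61
endloop
endfacet
facet normal -0.886 0.203 0.417
outer loop
vertex 1.74 1.607 -0.09
vertex 2.015 1.495 0.549
vertex 2.03 2.141 0.267
endloop
endfacet
facet normal -0.692 0.094 -0.716
outer loop
vertex 2.207 1.387 -0.57
vertex 1.74 1.607 -0.09
vertex 2.149 2.074 -0.424
endloop
endfacet
facet normal 0.353 -0.381 -0.855
outer loop
vertex 2.77 1.139 -0.227
vertex 2.207 1.387 -0.57
vertex 2.785 1.785 -0.509
endloop
endfacet
facet normal 0.802 -0.565 0.193
outer loop
vertex 2.651 1.206 0.464
vertex 2.77 1.139 -0.227
vertex 3.06 1.673 0.13
endloop
endfacet

endsolid


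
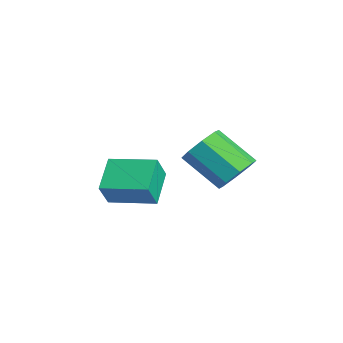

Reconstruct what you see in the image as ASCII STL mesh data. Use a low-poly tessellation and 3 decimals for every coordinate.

solid 
facet normal -0.556 -0.821 -0.127
outer loop
vertex 2.469 -1.964 -2.642
vertex 2.018 -1.494 -3.709
vertex 3.712 -2.676 -3.479
endloop
endfacet
facet normal 0.360 -0.375 0.854
outer loop
vertex 4.802 -1.066 -3.231
vertex 2.469 -1.964 -2.642
vertex 3.712 -2.676 -3.479
endloop
endfacet
facet normal -0.556 -0.821 -0.126
outer loop
vertex 3.712 -2.676 -3.479
vertex 2.018 -1.494 -3.709
vertex 3.262 -2.207 -4.547
endloop
endfacet
facet normal 0.749 -0.430 -0.504
outer loop
vertex 3.262 -2.207 -4.547
vertex 4.802 -1.066 -3.231
vertex 3.712 -2.676 -3.479
endloop
endfacet
facet normal -0.749 0.429 0.505
outer loop
vertex 2.469 -1.964 -2.642
vertex 3.108 0.116 -3.461
vertex 2.018 -1.494 -3.709
endloop
endfacet
facet normal 0.360 -0.375 0.854
outer loop
vertex 3.558 -0.353 -2.393
vertex 2.469 -1.964 -2.642
vertex 4.802 -1.066 -3.231
endloop
endfacet
facet normal -0.750 0.429 0.504
outer loop
vertex 3.558 -0.353 -2.393
vertex 3.108 0.116 -3.461
vertex 2.469 -1.964 -2.642
endloop
endfacet
facet normal -0.360 0.375 -0.854
outer loop
vertex 2.018 -1.494 -3.709
vertex 3.108 0.116 -3.461
vertex 3.262 -2.207 -4.547
endloop
endfacet
facet normal 0.749 -0.428 -0.505
outer loop
vertex 4.351 -0.596 -4.298
vertex 4.802 -1.066 -3.231
vertex 3.262 -2.207 -4.547
endloop
endfacet
facet normal -0.360 0.375 -0.854
outer loop
vertex 3.262 -2.207 -4.547
vertex 3.108 0.116 -3.461
vertex 4.351 -0.596 -4.298
endloop
endfacet
facet normal 0.556 0.821 0.127
outer loop
vertex 4.351 -0.596 -4.298
vertex 3.558 -0.353 -2.393
vertex 4.802 -1.066 -3.231
endloop
endfacet
facet normal 0.556 0.822 0.127
outer loop
vertex 3.108 0.116 -3.461
vertex 3.558 -0.353 -2.393
vertex 4.351 -0.596 -4.298
endloop
endfacet
facet normal 0.583 0.543 -0.605
outer loop
vertex 3.885 3.316 -2.949
vertex 3.473 2.872 -3.745
vertex 3.269 3.69 -3.207
endloop
endfacet
facet normal 0.112 0.683 0.722
outer loop
vertex 3.885 3.316 -2.949
vertex 3.269 3.69 -3.207
vertex 2.678 2.191 -1.699
endloop
endfacet
facet normal 0.112 0.683 0.722
outer loop
vertex 2.678 2.191 -1.699
vertex 3.269 3.69 -3.207
vertex 2.062 2.565 -1.957
endloop
endfacet
facet normal -0.583 -0.544 0.604
outer loop
vertex 2.678 2.191 -1.699
vertex 2.062 2.565 -1.957
vertex 2.267 1.748 -2.495
endloop
endfacet
facet normal 0.583 0.543 -0.604
outer loop
vertex 3.269 3.69 -3.207
vertex 3.473 2.872 -3.745
vertex 2.773 3.585 -3.78
endloop
endfacet
facet normal -0.490 0.828 0.272
outer loop
vertex 3.269 3.69 -3.207
vertex 2.773 3.585 -3.78
vertex 2.062 2.565 -1.957
endloop
endfacet
facet normal -0.490 0.828 0.272
outer loop
vertex 2.062 2.565 -1.957
vertex 2.773 3.585 -3.78
vertex 1.566 2.46 -2.53
endloop
endfacet
facet normal -0.583 -0.544 0.604
outer loop
vertex 2.062 2.565 -1.957
vertex 1.566 2.46 -2.53
vertex 2.267 1.748 -2.495
endloop
endfacet
facet normal 0.584 0.543 -0.604
outer loop
vertex 2.773 3.585 -3.78
vertex 3.473 2.872 -3.745
vertex 2.687 3.063 -4.333
endloop
endfacet
facet normal -0.805 0.489 -0.337
outer loop
vertex 2.773 3.585 -3.78
vertex 2.687 3.063 -4.333
vertex 1.566 2.46 -2.53
endloop
endfacet
facet normal -0.805 0.489 -0.337
outer loop
vertex 1.566 2.46 -2.53
vertex 2.687 3.063 -4.333
vertex 1.48 1.938 -3.083
endloop
endfacet
facet normal -0.583 -0.544 0.604
outer loop
vertex 1.566 2.46 -2.53
vertex 1.48 1.938 -3.083
vertex 2.267 1.748 -2.495
endloop
endfacet
facet normal 0.584 0.543 -0.604
outer loop
vertex 2.687 3.063 -4.333
vertex 3.473 2.872 -3.745
vertex 3.062 2.429 -4.541
endloop
endfacet
facet normal -0.648 -0.137 -0.749
outer loop
vertex 2.687 3.063 -4.333
vertex 3.062 2.429 -4.541
vertex 1.48 1.938 -3.083
endloop
endfacet
facet normal -0.648 -0.137 -0.749
outer loop
vertex 1.48 1.938 -3.083
vertex 3.062 2.429 -4.541
vertex 1.855 1.304 -3.291
endloop
endfacet
facet normal -0.583 -0.543 0.605
outer loop
vertex 1.48 1.938 -3.083
vertex 1.855 1.304 -3.291
vertex 2.267 1.748 -2.495
endloop
endfacet
facet normal 0.583 0.544 -0.604
outer loop
vertex 3.062 2.429 -4.541
vertex 3.473 2.872 -3.745
vertex 3.678 2.055 -4.283
endloop
endfacet
facet normal -0.112 -0.683 -0.722
outer loop
vertex 3.062 2.429 -4.541
vertex 3.678 2.055 -4.283
vertex 1.855 1.304 -3.291
endloop
endfacet
facet normal -0.112 -0.683 -0.722
outer loop
vertex 1.855 1.304 -3.291
vertex 3.678 2.055 -4.283
vertex 2.471 0.93 -3.033
endloop
endfacet
facet normal -0.583 -0.543 0.605
outer loop
vertex 1.855 1.304 -3.291
vertex 2.471 0.93 -3.033
vertex 2.267 1.748 -2.495
endloop
endfacet
facet normal 0.583 0.544 -0.604
outer loop
vertex 3.678 2.055 -4.283
vertex 3.473 2.872 -3.745
vertex 4.174 2.16 -3.71
endloop
endfacet
facet normal 0.490 -0.828 -0.272
outer loop
vertex 3.678 2.055 -4.283
vertex 4.174 2.16 -3.71
vertex 2.471 0.93 -3.033
endloop
endfacet
facet normal 0.490 -0.828 -0.272
outer loop
vertex 2.471 0.93 -3.033
vertex 4.174 2.16 -3.71
vertex 2.967 1.035 -2.46
endloop
endfacet
facet normal -0.583 -0.543 0.604
outer loop
vertex 2.471 0.93 -3.033
vertex 2.967 1.035 -2.46
vertex 2.267 1.748 -2.495
endloop
endfacet
facet normal 0.583 0.544 -0.604
outer loop
vertex 4.174 2.16 -3.71
vertex 3.473 2.872 -3.745
vertex 4.26 2.682 -3.157
endloop
endfacet
facet normal 0.805 -0.489 0.337
outer loop
vertex 4.174 2.16 -3.71
vertex 4.26 2.682 -3.157
vertex 2.967 1.035 -2.46
endloop
endfacet
facet normal 0.805 -0.489 0.337
outer loop
vertex 2.967 1.035 -2.46
vertex 4.26 2.682 -3.157
vertex 3.053 1.557 -1.907
endloop
endfacet
facet normal -0.584 -0.543 0.604
outer loop
vertex 2.967 1.035 -2.46
vertex 3.053 1.557 -1.907
vertex 2.267 1.748 -2.495
endloop
endfacet
facet normal 0.583 0.543 -0.605
outer loop
vertex 4.26 2.682 -3.157
vertex 3.473 2.872 -3.745
vertex 3.885 3.316 -2.949
endloop
endfacet
facet normal 0.648 0.137 0.749
outer loop
vertex 4.26 2.682 -3.157
vertex 3.885 3.316 -2.949
vertex 3.053 1.557 -1.907
endloop
endfacet
facet normal 0.648 0.137 0.749
outer loop
vertex 3.053 1.557 -1.907
vertex 3.885 3.316 -2.949
vertex 2.678 2.191 -1.699
endloop
endfacet
facet normal -0.584 -0.543 0.604
outer loop
vertex 3.053 1.557 -1.907
vertex 2.678 2.191 -1.699
vertex 2.267 1.748 -2.495
endloop
endfacet

endsolid


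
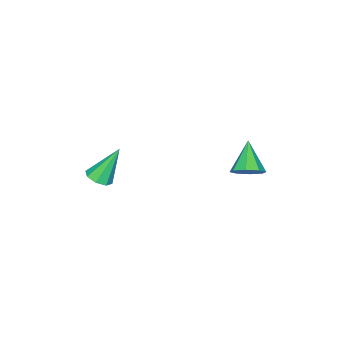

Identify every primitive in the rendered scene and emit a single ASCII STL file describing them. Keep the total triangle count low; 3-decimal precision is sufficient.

solid 
facet normal 0.395 -0.293 -0.871
outer loop
vertex 2.31 -1.467 -3.43
vertex 1.832 -1.702 -3.568
vertex 2.054 -1.203 -3.635
endloop
endfacet
facet normal 0.535 0.777 0.332
outer loop
vertex 2.31 -1.467 -3.43
vertex 2.054 -1.203 -3.635
vertex 1.208 -1.238 -2.192
endloop
endfacet
facet normal 0.396 -0.293 -0.870
outer loop
vertex 2.054 -1.203 -3.635
vertex 1.832 -1.702 -3.568
vertex 1.668 -1.231 -3.801
endloop
endfacet
facet normal -0.066 0.998 -0.015
outer loop
vertex 2.054 -1.203 -3.635
vertex 1.668 -1.231 -3.801
vertex 1.208 -1.238 -2.192
endloop
endfacet
facet normal 0.395 -0.293 -0.871
outer loop
vertex 1.668 -1.231 -3.801
vertex 1.832 -1.702 -3.568
vertex 1.378 -1.535 -3.83
endloop
endfacet
facet normal -0.700 0.686 -0.197
outer loop
vertex 1.668 -1.231 -3.801
vertex 1.378 -1.535 -3.83
vertex 1.208 -1.238 -2.192
endloop
endfacet
facet normal 0.394 -0.294 -0.871
outer loop
vertex 1.378 -1.535 -3.83
vertex 1.832 -1.702 -3.568
vertex 1.354 -1.937 -3.705
endloop
endfacet
facet normal -0.994 0.026 -0.108
outer loop
vertex 1.378 -1.535 -3.83
vertex 1.354 -1.937 -3.705
vertex 1.208 -1.238 -2.192
endloop
endfacet
facet normal 0.394 -0.294 -0.871
outer loop
vertex 1.354 -1.937 -3.705
vertex 1.832 -1.702 -3.568
vertex 1.61 -2.201 -3.5
endloop
endfacet
facet normal -0.777 -0.597 0.201
outer loop
vertex 1.354 -1.937 -3.705
vertex 1.61 -2.201 -3.5
vertex 1.208 -1.238 -2.192
endloop
endfacet
facet normal 0.394 -0.294 -0.871
outer loop
vertex 1.61 -2.201 -3.5
vertex 1.832 -1.702 -3.568
vertex 1.996 -2.172 -3.335
endloop
endfacet
facet normal -0.173 -0.818 0.549
outer loop
vertex 1.61 -2.201 -3.5
vertex 1.996 -2.172 -3.335
vertex 1.208 -1.238 -2.192
endloop
endfacet
facet normal 0.395 -0.294 -0.870
outer loop
vertex 1.996 -2.172 -3.335
vertex 1.832 -1.702 -3.568
vertex 2.286 -1.868 -3.306
endloop
endfacet
facet normal 0.458 -0.507 0.730
outer loop
vertex 1.996 -2.172 -3.335
vertex 2.286 -1.868 -3.306
vertex 1.208 -1.238 -2.192
endloop
endfacet
facet normal 0.395 -0.293 -0.871
outer loop
vertex 2.286 -1.868 -3.306
vertex 1.832 -1.702 -3.568
vertex 2.31 -1.467 -3.43
endloop
endfacet
facet normal 0.752 0.153 0.641
outer loop
vertex 2.286 -1.868 -3.306
vertex 2.31 -1.467 -3.43
vertex 1.208 -1.238 -2.192
endloop
endfacet
facet normal 0.602 0.409 -0.686
outer loop
vertex -0.014 3.307 -1.992
vertex -0.424 3.137 -2.453
vertex -0.35 3.652 -2.081
endloop
endfacet
facet normal 0.133 0.367 0.921
outer loop
vertex -0.014 3.307 -1.992
vertex -0.35 3.652 -2.081
vertex -1.236 2.583 -1.527
endloop
endfacet
facet normal 0.600 0.410 -0.687
outer loop
vertex -0.35 3.652 -2.081
vertex -0.424 3.137 -2.453
vertex -0.73 3.695 -2.387
endloop
endfacet
facet normal -0.420 0.667 0.615
outer loop
vertex -0.35 3.652 -2.081
vertex -0.73 3.695 -2.387
vertex -1.236 2.583 -1.527
endloop
endfacet
facet normal 0.601 0.411 -0.686
outer loop
vertex -0.73 3.695 -2.387
vertex -0.424 3.137 -2.453
vertex -0.93 3.411 -2.732
endloop
endfacet
facet normal -0.870 0.480 0.109
outer loop
vertex -0.73 3.695 -2.387
vertex -0.93 3.411 -2.732
vertex -1.236 2.583 -1.527
endloop
endfacet
facet normal 0.601 0.410 -0.687
outer loop
vertex -0.93 3.411 -2.732
vertex -0.424 3.137 -2.453
vertex -0.835 2.967 -2.914
endloop
endfacet
facet normal -0.951 -0.082 -0.298
outer loop
vertex -0.93 3.411 -2.732
vertex -0.835 2.967 -2.914
vertex -1.236 2.583 -1.527
endloop
endfacet
facet normal 0.600 0.411 -0.686
outer loop
vertex -0.835 2.967 -2.914
vertex -0.424 3.137 -2.453
vertex -0.498 2.622 -2.826
endloop
endfacet
facet normal -0.615 -0.696 -0.371
outer loop
vertex -0.835 2.967 -2.914
vertex -0.498 2.622 -2.826
vertex -1.236 2.583 -1.527
endloop
endfacet
facet normal 0.602 0.410 -0.685
outer loop
vertex -0.498 2.622 -2.826
vertex -0.424 3.137 -2.453
vertex -0.119 2.578 -2.519
endloop
endfacet
facet normal -0.063 -0.996 -0.065
outer loop
vertex -0.498 2.622 -2.826
vertex -0.119 2.578 -2.519
vertex -1.236 2.583 -1.527
endloop
endfacet
facet normal 0.601 0.409 -0.687
outer loop
vertex -0.119 2.578 -2.519
vertex -0.424 3.137 -2.453
vertex 0.082 2.862 -2.174
endloop
endfacet
facet normal 0.388 -0.810 0.441
outer loop
vertex -0.119 2.578 -2.519
vertex 0.082 2.862 -2.174
vertex -1.236 2.583 -1.527
endloop
endfacet
facet normal 0.601 0.410 -0.686
outer loop
vertex 0.082 2.862 -2.174
vertex -0.424 3.137 -2.453
vertex -0.014 3.307 -1.992
endloop
endfacet
facet normal 0.469 -0.246 0.848
outer loop
vertex 0.082 2.862 -2.174
vertex -0.014 3.307 -1.992
vertex -1.236 2.583 -1.527
endloop
endfacet

endsolid
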